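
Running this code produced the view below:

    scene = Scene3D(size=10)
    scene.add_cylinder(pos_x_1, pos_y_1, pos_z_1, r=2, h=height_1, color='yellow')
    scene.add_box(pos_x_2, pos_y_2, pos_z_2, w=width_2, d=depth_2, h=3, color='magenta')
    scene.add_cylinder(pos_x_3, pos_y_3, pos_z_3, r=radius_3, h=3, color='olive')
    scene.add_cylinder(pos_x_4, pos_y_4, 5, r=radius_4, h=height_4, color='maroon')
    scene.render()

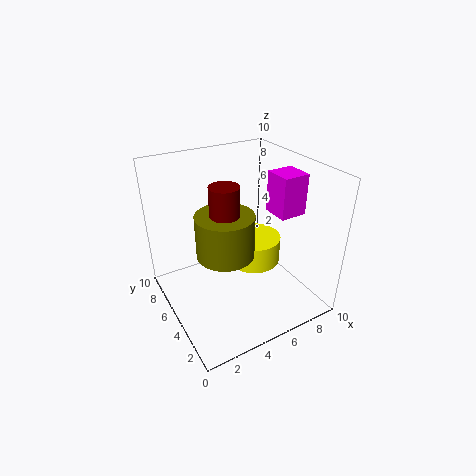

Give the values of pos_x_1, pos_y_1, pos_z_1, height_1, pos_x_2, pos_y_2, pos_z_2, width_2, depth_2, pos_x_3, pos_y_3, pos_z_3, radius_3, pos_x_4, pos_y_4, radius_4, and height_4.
pos_x_1 = 7; pos_y_1 = 6; pos_z_1 = 2; height_1 = 2; pos_x_2 = 8; pos_y_2 = 4; pos_z_2 = 6; width_2 = 2; depth_2 = 2; pos_x_3 = 4; pos_y_3 = 5; pos_z_3 = 4; radius_3 = 2; pos_x_4 = 4; pos_y_4 = 5; radius_4 = 1; height_4 = 4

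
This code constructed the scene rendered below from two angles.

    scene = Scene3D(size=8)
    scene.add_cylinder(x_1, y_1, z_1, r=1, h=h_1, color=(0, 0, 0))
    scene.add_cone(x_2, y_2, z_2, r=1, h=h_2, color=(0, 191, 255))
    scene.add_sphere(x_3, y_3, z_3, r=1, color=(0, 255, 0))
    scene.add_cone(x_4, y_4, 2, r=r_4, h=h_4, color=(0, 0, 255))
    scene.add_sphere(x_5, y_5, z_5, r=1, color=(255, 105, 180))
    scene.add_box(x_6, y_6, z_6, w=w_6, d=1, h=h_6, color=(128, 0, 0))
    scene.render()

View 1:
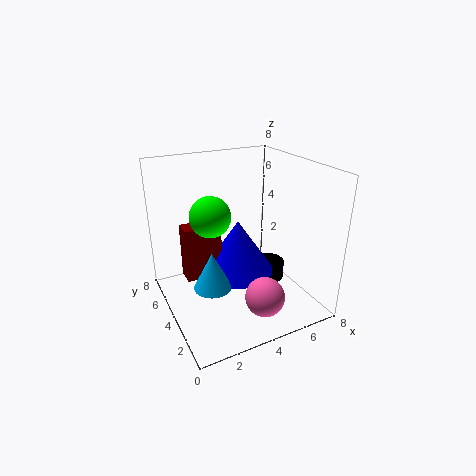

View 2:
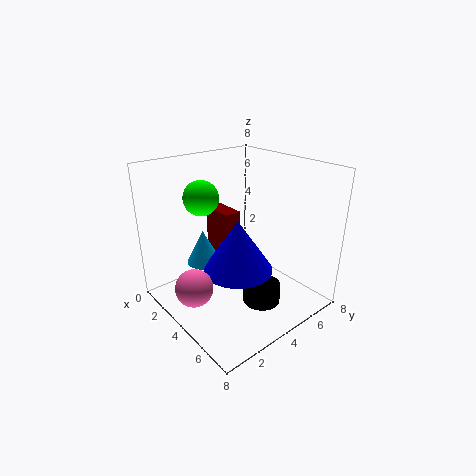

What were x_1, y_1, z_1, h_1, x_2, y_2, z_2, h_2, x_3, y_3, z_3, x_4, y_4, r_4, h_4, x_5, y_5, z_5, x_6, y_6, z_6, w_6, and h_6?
x_1 = 6; y_1 = 4; z_1 = 1; h_1 = 1; x_2 = 2; y_2 = 3; z_2 = 2; h_2 = 2; x_3 = 2; y_3 = 3; z_3 = 6; x_4 = 4; y_4 = 4; r_4 = 2; h_4 = 3; x_5 = 4; y_5 = 1; z_5 = 2; x_6 = 1; y_6 = 4; z_6 = 2; w_6 = 2; h_6 = 3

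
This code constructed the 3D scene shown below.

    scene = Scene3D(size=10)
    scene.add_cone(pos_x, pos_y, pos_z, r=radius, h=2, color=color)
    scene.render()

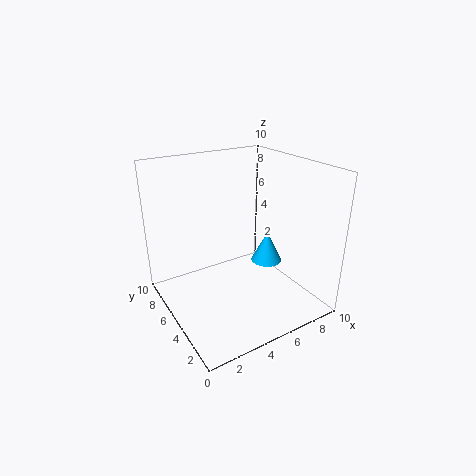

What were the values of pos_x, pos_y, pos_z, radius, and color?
pos_x = 6, pos_y = 3, pos_z = 4, radius = 1, color = 'deepskyblue'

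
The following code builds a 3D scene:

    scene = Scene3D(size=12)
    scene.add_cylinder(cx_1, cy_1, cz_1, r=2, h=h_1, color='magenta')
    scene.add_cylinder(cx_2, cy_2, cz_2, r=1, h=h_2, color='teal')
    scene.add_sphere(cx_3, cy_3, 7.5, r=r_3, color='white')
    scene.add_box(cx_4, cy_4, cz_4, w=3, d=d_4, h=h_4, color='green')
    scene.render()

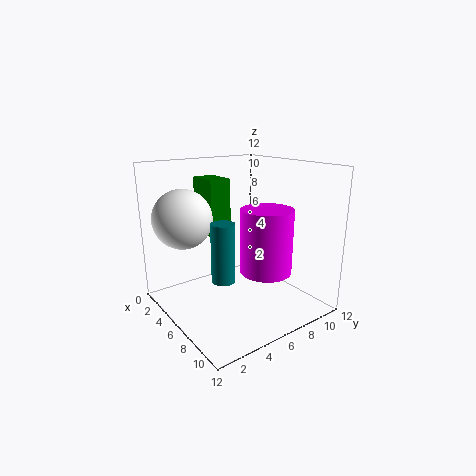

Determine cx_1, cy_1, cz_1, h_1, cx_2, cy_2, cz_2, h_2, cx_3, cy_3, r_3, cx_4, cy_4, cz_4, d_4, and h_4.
cx_1 = 9
cy_1 = 6.5
cz_1 = 4
h_1 = 5
cx_2 = 6
cy_2 = 4.5
cz_2 = 2.5
h_2 = 5
cx_3 = 3
cy_3 = 2.5
r_3 = 2.5
cx_4 = 0.5
cy_4 = 5
cz_4 = 5.5
d_4 = 2
h_4 = 5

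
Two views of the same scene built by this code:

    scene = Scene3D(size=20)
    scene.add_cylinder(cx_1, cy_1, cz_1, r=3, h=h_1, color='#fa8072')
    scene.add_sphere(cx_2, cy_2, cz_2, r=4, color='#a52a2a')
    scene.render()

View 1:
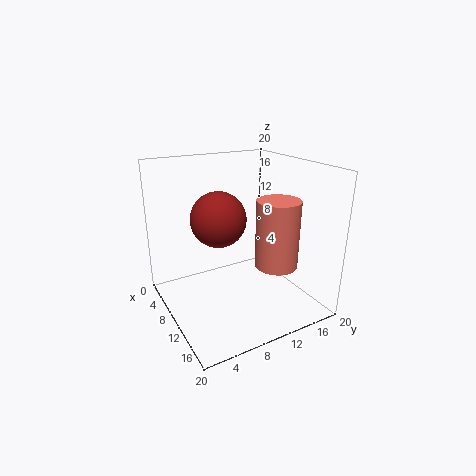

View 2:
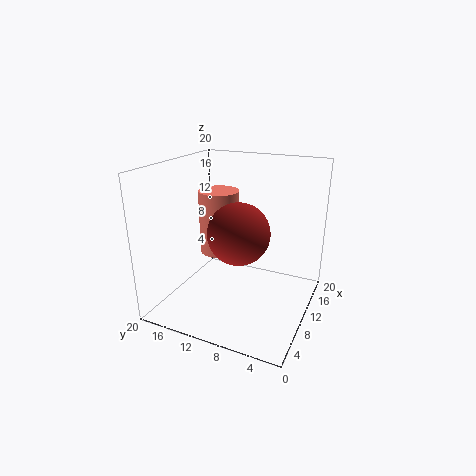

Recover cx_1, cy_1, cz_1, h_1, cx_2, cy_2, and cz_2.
cx_1 = 13; cy_1 = 14.5; cz_1 = 6; h_1 = 9.5; cx_2 = 7; cy_2 = 8.5; cz_2 = 12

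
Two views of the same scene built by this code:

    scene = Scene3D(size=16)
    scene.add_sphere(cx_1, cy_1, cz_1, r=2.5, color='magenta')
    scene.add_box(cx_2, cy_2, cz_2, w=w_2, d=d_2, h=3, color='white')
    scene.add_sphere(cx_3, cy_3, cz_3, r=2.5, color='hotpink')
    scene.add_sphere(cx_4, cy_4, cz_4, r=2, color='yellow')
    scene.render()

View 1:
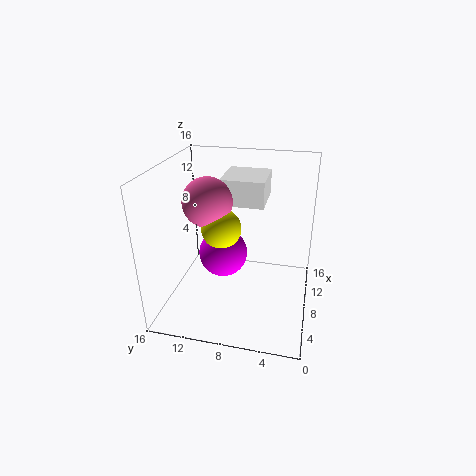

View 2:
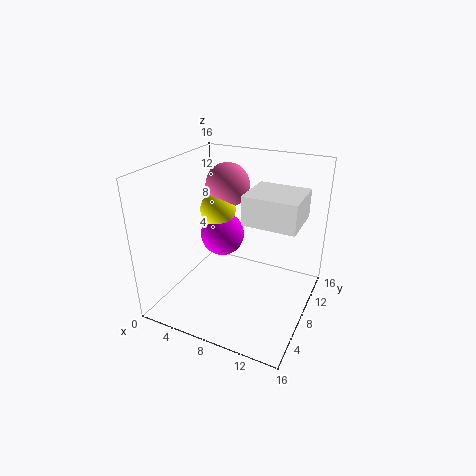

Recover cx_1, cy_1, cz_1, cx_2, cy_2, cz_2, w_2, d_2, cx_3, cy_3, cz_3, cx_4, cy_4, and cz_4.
cx_1 = 5.5
cy_1 = 9
cz_1 = 7.5
cx_2 = 9.5
cy_2 = 5.5
cz_2 = 11
w_2 = 5.5
d_2 = 5
cx_3 = 5.5
cy_3 = 10.5
cz_3 = 13
cx_4 = 5
cy_4 = 9
cz_4 = 10.5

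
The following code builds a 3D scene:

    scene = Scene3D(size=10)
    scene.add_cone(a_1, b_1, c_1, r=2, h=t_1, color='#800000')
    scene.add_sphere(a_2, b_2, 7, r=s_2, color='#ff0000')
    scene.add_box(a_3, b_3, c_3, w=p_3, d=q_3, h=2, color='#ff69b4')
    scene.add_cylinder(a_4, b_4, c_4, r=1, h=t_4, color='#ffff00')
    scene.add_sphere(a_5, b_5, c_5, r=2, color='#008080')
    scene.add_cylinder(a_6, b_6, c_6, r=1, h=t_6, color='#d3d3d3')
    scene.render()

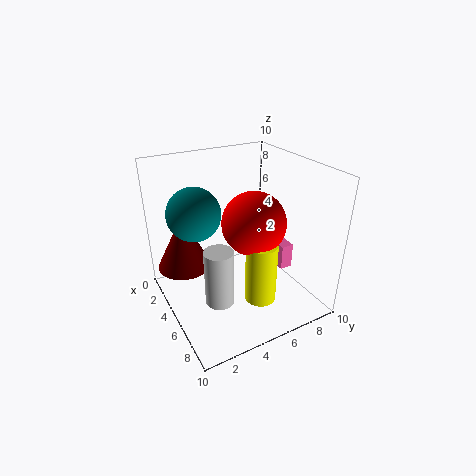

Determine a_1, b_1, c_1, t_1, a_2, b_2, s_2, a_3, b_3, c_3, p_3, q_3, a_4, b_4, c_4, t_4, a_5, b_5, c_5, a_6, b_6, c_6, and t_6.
a_1 = 2, b_1 = 2, c_1 = 2, t_1 = 4, a_2 = 7, b_2 = 5, s_2 = 2, a_3 = 2, b_3 = 9, c_3 = 1, p_3 = 3, q_3 = 1, a_4 = 8, b_4 = 5, c_4 = 2, t_4 = 4, a_5 = 2, b_5 = 3, c_5 = 6, a_6 = 6, b_6 = 3, c_6 = 1, t_6 = 4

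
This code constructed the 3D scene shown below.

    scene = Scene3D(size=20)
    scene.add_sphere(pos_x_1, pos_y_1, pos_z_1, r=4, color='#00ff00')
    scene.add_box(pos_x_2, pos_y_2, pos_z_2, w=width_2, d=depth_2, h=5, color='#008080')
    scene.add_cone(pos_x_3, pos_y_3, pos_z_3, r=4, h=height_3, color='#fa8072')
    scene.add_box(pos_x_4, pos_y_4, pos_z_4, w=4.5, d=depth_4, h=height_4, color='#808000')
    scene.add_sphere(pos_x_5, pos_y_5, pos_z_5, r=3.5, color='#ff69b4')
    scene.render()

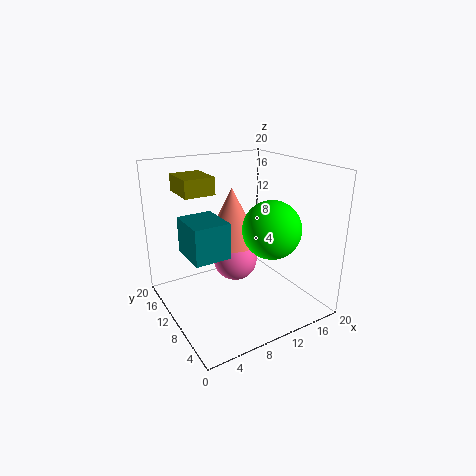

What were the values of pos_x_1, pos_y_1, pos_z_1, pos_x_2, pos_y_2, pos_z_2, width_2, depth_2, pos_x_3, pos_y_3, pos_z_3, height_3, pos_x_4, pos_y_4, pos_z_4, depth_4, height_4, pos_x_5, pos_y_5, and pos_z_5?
pos_x_1 = 13.5; pos_y_1 = 7; pos_z_1 = 11.5; pos_x_2 = 3; pos_y_2 = 8.5; pos_z_2 = 8; width_2 = 5; depth_2 = 6; pos_x_3 = 10.5; pos_y_3 = 12.5; pos_z_3 = 8.5; height_3 = 8; pos_x_4 = 4; pos_y_4 = 13.5; pos_z_4 = 15.5; depth_4 = 5.5; height_4 = 2.5; pos_x_5 = 12.5; pos_y_5 = 15; pos_z_5 = 4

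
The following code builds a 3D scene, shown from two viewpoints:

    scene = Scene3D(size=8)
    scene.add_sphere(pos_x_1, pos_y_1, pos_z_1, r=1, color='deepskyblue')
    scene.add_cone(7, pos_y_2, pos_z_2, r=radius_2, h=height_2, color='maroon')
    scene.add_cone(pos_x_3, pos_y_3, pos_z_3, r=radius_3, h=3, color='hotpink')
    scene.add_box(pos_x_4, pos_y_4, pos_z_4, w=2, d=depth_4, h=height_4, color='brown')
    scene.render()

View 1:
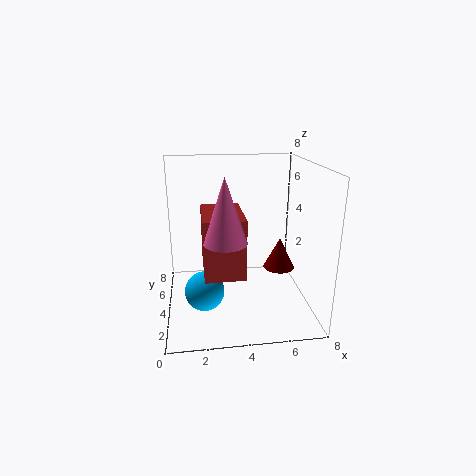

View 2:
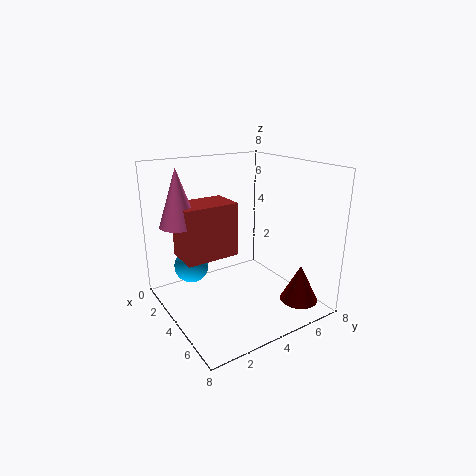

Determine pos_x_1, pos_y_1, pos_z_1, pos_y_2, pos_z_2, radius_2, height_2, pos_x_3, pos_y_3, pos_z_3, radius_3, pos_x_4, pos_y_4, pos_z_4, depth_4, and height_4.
pos_x_1 = 2, pos_y_1 = 2, pos_z_1 = 2, pos_y_2 = 6, pos_z_2 = 1, radius_2 = 1, height_2 = 2, pos_x_3 = 3, pos_y_3 = 1, pos_z_3 = 5, radius_3 = 1, pos_x_4 = 2, pos_y_4 = 1, pos_z_4 = 3, depth_4 = 3, height_4 = 3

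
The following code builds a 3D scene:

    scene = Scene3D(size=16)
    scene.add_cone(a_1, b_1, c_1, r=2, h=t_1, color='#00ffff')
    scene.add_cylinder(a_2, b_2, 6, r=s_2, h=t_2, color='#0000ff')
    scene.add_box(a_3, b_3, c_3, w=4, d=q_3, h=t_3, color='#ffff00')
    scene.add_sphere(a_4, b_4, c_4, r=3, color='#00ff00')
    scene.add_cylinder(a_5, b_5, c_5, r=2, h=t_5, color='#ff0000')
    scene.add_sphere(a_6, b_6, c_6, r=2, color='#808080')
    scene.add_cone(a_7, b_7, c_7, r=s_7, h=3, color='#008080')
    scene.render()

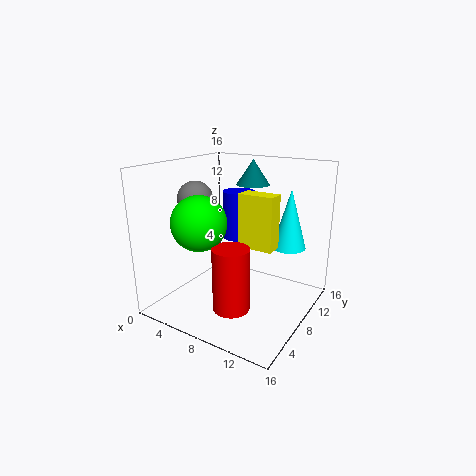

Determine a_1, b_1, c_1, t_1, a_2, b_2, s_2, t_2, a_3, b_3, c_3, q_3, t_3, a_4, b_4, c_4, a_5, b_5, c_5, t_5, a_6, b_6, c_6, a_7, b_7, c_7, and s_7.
a_1 = 12, b_1 = 13, c_1 = 6, t_1 = 7, a_2 = 5, b_2 = 13, s_2 = 2, t_2 = 6, a_3 = 8, b_3 = 8, c_3 = 7, q_3 = 2, t_3 = 6, a_4 = 5, b_4 = 5, c_4 = 10, a_5 = 9, b_5 = 5, c_5 = 1, t_5 = 7, a_6 = 3, b_6 = 7, c_6 = 12, a_7 = 7, b_7 = 13, c_7 = 13, s_7 = 2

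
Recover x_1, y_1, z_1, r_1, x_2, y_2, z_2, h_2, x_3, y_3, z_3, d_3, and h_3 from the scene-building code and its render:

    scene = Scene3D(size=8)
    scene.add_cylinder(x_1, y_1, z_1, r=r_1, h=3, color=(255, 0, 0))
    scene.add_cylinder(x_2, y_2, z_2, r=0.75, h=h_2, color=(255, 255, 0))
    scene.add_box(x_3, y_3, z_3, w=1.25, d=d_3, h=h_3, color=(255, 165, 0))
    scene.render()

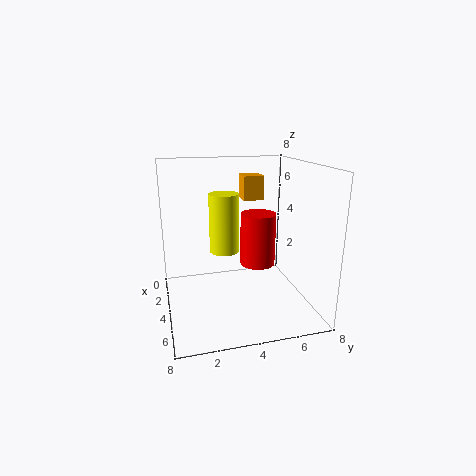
x_1 = 3.75
y_1 = 5.25
z_1 = 2.25
r_1 = 1
x_2 = 5
y_2 = 3
z_2 = 3.75
h_2 = 3
x_3 = 0.5
y_3 = 5
z_3 = 5.5
d_3 = 1.25
h_3 = 1.5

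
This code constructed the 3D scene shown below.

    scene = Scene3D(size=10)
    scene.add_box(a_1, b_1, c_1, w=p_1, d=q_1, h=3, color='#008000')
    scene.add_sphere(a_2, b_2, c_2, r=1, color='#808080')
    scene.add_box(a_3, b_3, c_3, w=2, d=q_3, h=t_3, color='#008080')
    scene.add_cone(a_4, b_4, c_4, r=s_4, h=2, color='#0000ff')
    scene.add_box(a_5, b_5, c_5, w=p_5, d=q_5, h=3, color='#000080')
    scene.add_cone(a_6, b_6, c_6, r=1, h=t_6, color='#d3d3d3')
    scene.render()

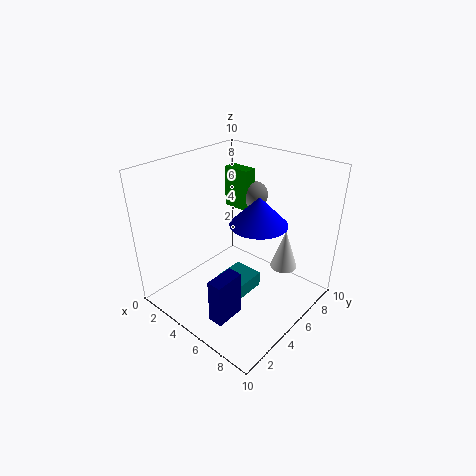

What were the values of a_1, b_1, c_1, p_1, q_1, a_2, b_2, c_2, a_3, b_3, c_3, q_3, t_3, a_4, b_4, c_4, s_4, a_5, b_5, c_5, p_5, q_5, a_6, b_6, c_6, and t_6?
a_1 = 2; b_1 = 7; c_1 = 6; p_1 = 2; q_1 = 1; a_2 = 4; b_2 = 8; c_2 = 7; a_3 = 5; b_3 = 3; c_3 = 2; q_3 = 2; t_3 = 1; a_4 = 6; b_4 = 6; c_4 = 6; s_4 = 2; a_5 = 6; b_5 = 1; c_5 = 1; p_5 = 1; q_5 = 2; a_6 = 7; b_6 = 8; c_6 = 2; t_6 = 3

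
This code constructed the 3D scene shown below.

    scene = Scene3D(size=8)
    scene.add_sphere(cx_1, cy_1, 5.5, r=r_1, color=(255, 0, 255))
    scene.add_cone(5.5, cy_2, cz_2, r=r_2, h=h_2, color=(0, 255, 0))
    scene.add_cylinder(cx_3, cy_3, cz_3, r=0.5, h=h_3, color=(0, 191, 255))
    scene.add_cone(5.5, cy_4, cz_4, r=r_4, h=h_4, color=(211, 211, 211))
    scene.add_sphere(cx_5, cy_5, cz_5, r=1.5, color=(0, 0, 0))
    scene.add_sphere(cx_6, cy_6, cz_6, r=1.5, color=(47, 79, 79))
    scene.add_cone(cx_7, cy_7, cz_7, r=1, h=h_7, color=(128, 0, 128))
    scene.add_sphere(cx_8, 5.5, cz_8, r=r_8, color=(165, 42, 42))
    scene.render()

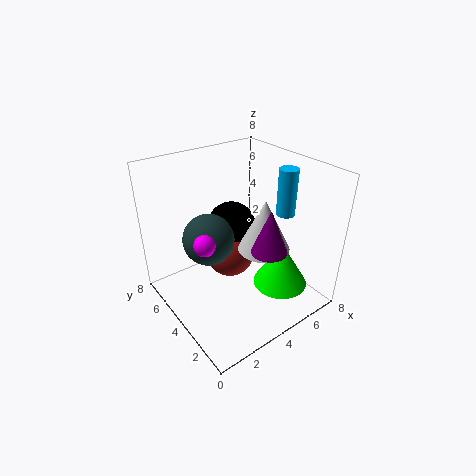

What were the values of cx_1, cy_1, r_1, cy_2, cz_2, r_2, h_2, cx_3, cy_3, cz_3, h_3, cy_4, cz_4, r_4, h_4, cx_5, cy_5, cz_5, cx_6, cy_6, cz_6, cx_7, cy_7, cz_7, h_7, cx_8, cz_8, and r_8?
cx_1 = 1
cy_1 = 2.5
r_1 = 0.5
cy_2 = 2
cz_2 = 1.5
r_2 = 1.5
h_2 = 2.5
cx_3 = 6
cy_3 = 2.5
cz_3 = 5.5
h_3 = 2.5
cy_4 = 3.5
cz_4 = 3
r_4 = 1.5
h_4 = 3
cx_5 = 5
cy_5 = 6
cz_5 = 3.5
cx_6 = 3
cy_6 = 5.5
cz_6 = 3.5
cx_7 = 5
cy_7 = 2.5
cz_7 = 3.5
h_7 = 2.5
cx_8 = 4.5
cz_8 = 2
r_8 = 1.5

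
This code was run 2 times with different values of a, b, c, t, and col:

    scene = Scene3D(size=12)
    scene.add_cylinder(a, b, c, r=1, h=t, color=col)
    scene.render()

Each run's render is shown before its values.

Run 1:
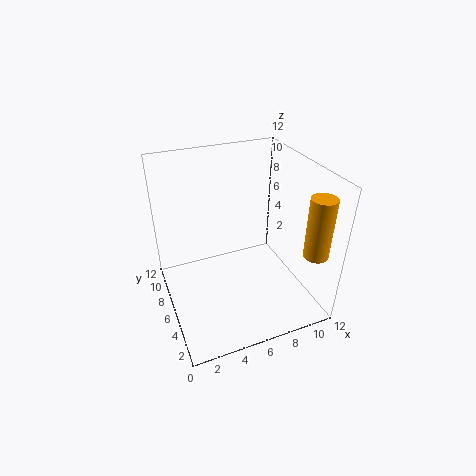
a = 11
b = 2
c = 5.5
t = 5
col = 'orange'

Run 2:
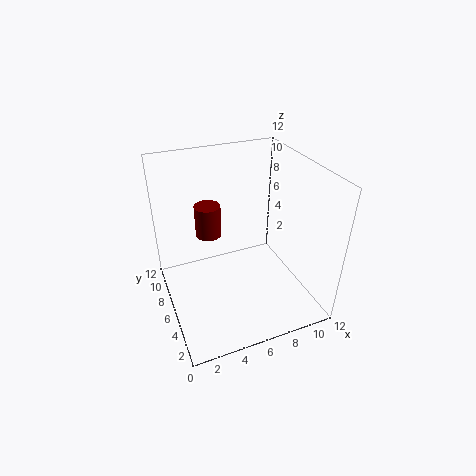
a = 3.5
b = 6
c = 7
t = 2.5
col = 'maroon'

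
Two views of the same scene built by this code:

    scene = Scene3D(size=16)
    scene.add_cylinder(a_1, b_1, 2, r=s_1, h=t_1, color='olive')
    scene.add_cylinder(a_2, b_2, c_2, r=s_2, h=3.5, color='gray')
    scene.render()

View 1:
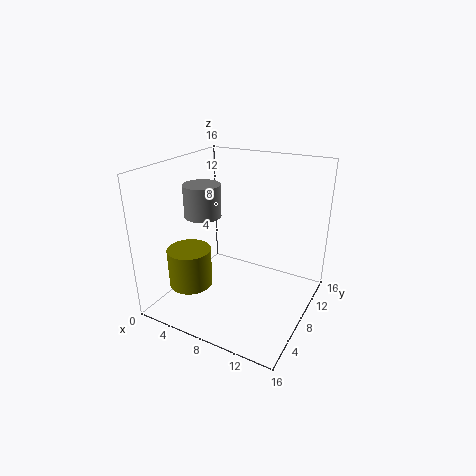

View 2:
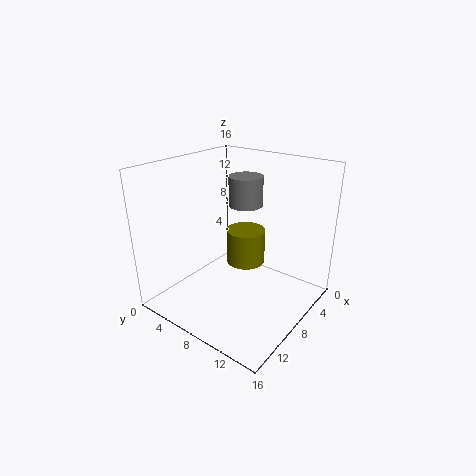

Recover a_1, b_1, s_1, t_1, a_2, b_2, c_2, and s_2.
a_1 = 3
b_1 = 5.5
s_1 = 2.5
t_1 = 4.5
a_2 = 4.5
b_2 = 6.5
c_2 = 10.5
s_2 = 2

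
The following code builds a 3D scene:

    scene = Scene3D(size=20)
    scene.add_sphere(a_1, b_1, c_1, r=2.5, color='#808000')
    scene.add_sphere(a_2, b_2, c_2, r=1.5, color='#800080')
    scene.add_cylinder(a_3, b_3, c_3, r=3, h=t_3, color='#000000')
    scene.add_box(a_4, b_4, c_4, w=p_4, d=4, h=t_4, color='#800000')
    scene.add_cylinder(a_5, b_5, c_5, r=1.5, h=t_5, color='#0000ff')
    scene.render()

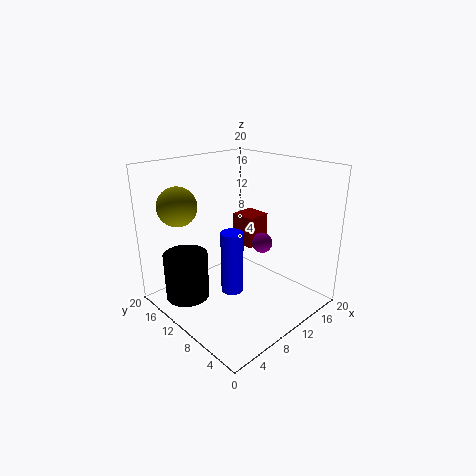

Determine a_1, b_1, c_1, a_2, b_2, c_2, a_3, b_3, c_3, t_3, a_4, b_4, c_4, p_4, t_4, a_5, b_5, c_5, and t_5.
a_1 = 2.5, b_1 = 13, c_1 = 15.5, a_2 = 14.5, b_2 = 9.5, c_2 = 8, a_3 = 3.5, b_3 = 13.5, c_3 = 2, t_3 = 6.5, a_4 = 15.5, b_4 = 13, c_4 = 5.5, p_4 = 4, t_4 = 5, a_5 = 7.5, b_5 = 8.5, c_5 = 3.5, t_5 = 8.5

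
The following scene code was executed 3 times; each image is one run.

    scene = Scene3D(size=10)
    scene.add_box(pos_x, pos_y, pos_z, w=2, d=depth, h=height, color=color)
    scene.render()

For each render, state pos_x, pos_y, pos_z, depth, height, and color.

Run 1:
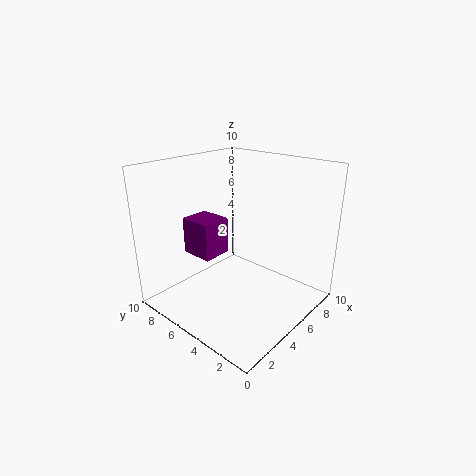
pos_x = 2.5
pos_y = 5.5
pos_z = 4
depth = 2.25
height = 2.5
color = 'purple'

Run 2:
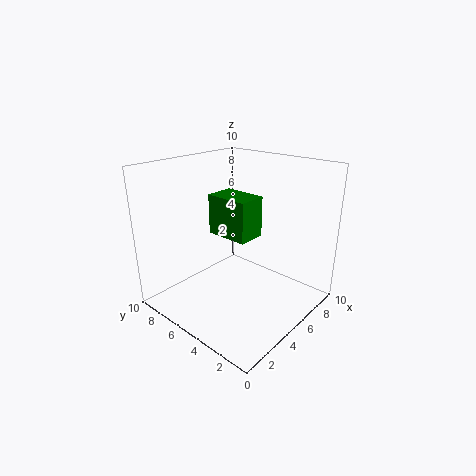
pos_x = 4
pos_y = 3.75
pos_z = 5.25
depth = 3
height = 2.75
color = 'green'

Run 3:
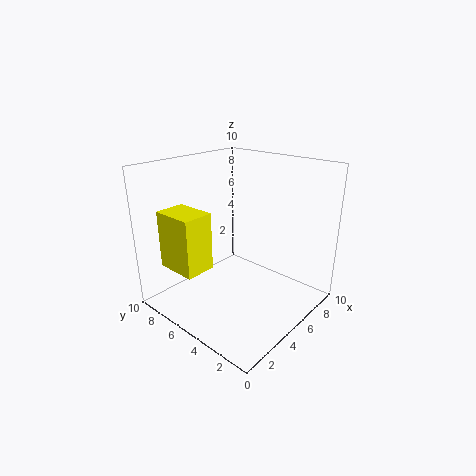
pos_x = 0.5
pos_y = 5
pos_z = 3.75
depth = 2.75
height = 3.75
color = 'yellow'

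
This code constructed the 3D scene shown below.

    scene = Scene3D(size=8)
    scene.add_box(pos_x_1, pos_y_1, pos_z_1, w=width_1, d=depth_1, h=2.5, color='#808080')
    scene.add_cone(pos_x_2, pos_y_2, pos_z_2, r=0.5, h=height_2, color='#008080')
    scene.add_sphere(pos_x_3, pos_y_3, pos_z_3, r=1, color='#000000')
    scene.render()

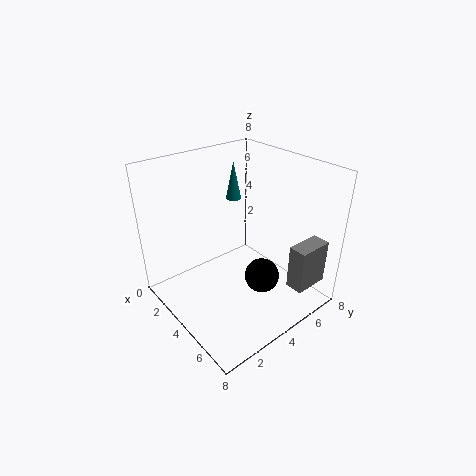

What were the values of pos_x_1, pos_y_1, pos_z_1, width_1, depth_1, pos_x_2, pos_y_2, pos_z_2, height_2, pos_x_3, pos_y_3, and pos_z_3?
pos_x_1 = 6.5
pos_y_1 = 5.5
pos_z_1 = 1.5
width_1 = 1
depth_1 = 2
pos_x_2 = 0.5
pos_y_2 = 6.5
pos_z_2 = 4.5
height_2 = 2.5
pos_x_3 = 5
pos_y_3 = 5
pos_z_3 = 1.5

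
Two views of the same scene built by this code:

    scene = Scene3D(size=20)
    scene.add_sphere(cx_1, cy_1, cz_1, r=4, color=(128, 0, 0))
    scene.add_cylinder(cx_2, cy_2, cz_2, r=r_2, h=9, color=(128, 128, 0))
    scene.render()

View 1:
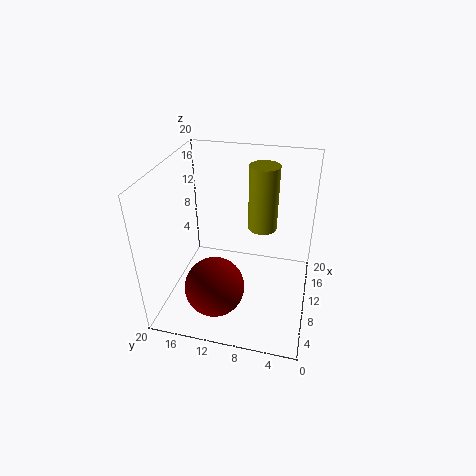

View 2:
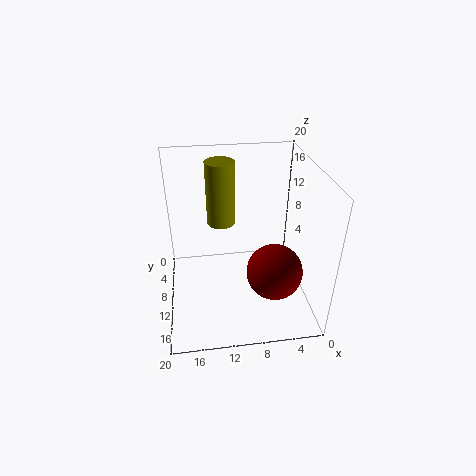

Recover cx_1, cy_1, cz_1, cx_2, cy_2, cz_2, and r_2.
cx_1 = 5; cy_1 = 12; cz_1 = 5; cx_2 = 12; cy_2 = 7; cz_2 = 11; r_2 = 2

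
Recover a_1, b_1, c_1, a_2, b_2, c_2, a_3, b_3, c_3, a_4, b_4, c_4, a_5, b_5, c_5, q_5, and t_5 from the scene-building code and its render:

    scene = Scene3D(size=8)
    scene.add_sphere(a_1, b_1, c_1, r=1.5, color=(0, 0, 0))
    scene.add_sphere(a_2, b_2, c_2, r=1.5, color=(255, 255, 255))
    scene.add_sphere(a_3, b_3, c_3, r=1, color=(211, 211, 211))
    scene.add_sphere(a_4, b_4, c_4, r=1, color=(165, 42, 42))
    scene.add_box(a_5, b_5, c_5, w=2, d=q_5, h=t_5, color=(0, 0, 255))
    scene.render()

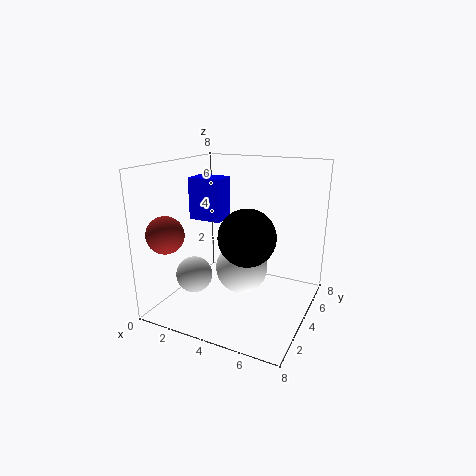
a_1 = 5, b_1 = 3, c_1 = 4.5, a_2 = 4, b_2 = 4.5, c_2 = 2, a_3 = 2, b_3 = 2.5, c_3 = 2, a_4 = 1, b_4 = 1.5, c_4 = 4.5, a_5 = 0.5, b_5 = 4.5, c_5 = 4.5, q_5 = 1.5, t_5 = 2.5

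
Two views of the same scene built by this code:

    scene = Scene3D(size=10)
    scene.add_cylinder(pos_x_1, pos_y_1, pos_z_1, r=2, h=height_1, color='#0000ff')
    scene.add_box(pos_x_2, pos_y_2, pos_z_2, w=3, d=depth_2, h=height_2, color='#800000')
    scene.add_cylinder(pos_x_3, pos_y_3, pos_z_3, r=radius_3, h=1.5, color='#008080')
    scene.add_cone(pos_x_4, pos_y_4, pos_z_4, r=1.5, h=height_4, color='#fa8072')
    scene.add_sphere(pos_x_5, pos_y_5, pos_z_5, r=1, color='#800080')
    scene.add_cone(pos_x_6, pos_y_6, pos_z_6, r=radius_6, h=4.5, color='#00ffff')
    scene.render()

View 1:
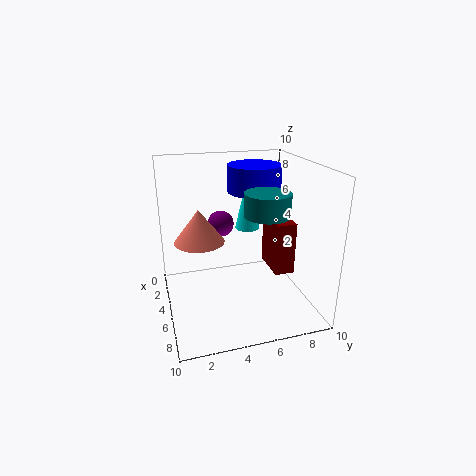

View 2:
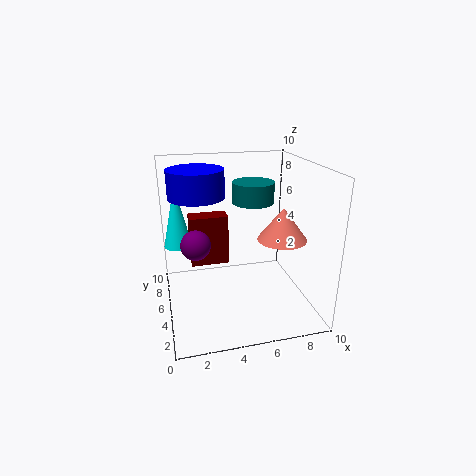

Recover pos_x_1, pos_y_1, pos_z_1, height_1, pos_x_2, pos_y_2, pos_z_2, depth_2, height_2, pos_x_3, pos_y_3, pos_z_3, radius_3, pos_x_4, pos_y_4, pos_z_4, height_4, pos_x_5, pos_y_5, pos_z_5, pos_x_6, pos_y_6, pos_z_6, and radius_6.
pos_x_1 = 2.5, pos_y_1 = 7, pos_z_1 = 7.5, height_1 = 2, pos_x_2 = 2, pos_y_2 = 8, pos_z_2 = 1.5, depth_2 = 1.5, height_2 = 4, pos_x_3 = 6.5, pos_y_3 = 6.5, pos_z_3 = 7, radius_3 = 1.5, pos_x_4 = 7, pos_y_4 = 2, pos_z_4 = 6, height_4 = 2, pos_x_5 = 2, pos_y_5 = 4.5, pos_z_5 = 5, pos_x_6 = 1, pos_y_6 = 7, pos_z_6 = 4, radius_6 = 1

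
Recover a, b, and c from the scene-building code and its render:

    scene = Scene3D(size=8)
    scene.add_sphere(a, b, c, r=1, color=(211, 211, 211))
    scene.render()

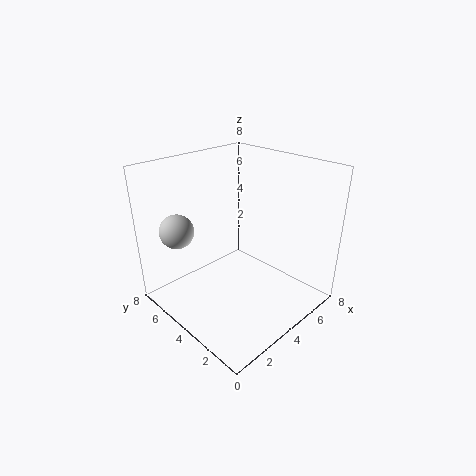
a = 2, b = 7, c = 4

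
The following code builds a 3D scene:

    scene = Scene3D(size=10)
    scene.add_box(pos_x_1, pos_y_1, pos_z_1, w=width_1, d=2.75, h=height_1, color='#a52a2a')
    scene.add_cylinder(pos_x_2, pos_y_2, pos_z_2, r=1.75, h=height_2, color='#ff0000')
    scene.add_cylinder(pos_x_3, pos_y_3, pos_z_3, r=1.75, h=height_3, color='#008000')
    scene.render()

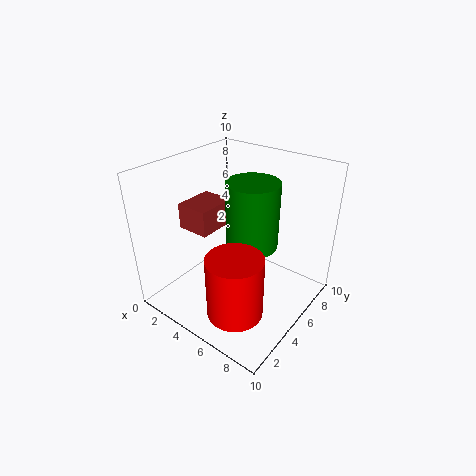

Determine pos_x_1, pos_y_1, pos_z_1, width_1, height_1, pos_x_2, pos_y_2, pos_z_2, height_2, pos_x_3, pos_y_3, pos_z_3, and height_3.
pos_x_1 = 1.75
pos_y_1 = 2.75
pos_z_1 = 5.75
width_1 = 2.25
height_1 = 1.75
pos_x_2 = 7.25
pos_y_2 = 1.75
pos_z_2 = 2
height_2 = 4
pos_x_3 = 6
pos_y_3 = 5.25
pos_z_3 = 4.75
height_3 = 4.5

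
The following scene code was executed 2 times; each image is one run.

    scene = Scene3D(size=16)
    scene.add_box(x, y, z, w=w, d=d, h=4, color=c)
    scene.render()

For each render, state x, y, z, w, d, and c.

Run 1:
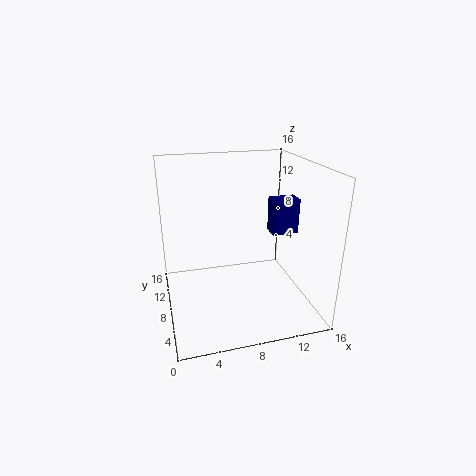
x = 12; y = 7.5; z = 8; w = 3; d = 2; c = 'navy'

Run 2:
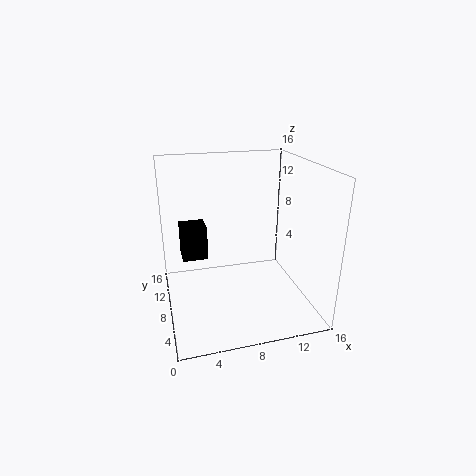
x = 2; y = 10.5; z = 4.5; w = 3; d = 3; c = 'black'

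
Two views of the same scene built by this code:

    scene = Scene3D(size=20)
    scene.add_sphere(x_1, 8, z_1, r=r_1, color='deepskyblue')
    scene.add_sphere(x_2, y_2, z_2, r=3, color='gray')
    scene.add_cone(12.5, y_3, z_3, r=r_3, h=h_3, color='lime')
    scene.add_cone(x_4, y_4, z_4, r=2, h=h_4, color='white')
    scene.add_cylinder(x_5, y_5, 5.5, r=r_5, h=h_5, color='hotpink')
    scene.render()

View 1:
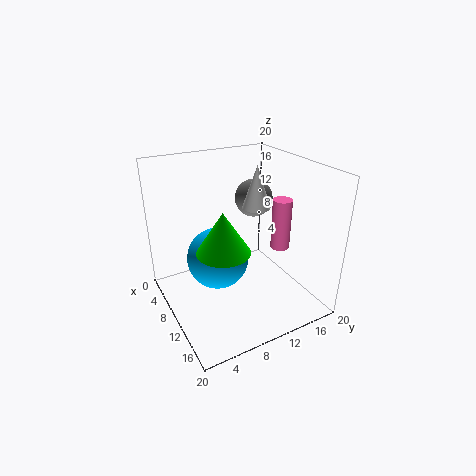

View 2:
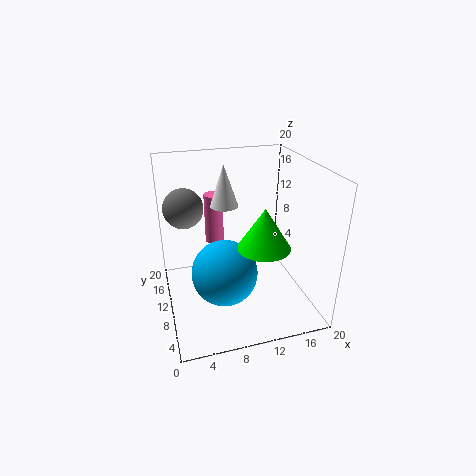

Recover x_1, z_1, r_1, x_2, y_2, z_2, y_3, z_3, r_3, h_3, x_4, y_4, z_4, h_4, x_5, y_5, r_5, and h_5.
x_1 = 7.5, z_1 = 6, r_1 = 4.5, x_2 = 3.5, y_2 = 16.5, z_2 = 12.5, y_3 = 6.5, z_3 = 10, r_3 = 3.5, h_3 = 5.5, x_4 = 9, y_4 = 13.5, z_4 = 13.5, h_4 = 6, x_5 = 8.5, y_5 = 18.5, r_5 = 1.5, h_5 = 8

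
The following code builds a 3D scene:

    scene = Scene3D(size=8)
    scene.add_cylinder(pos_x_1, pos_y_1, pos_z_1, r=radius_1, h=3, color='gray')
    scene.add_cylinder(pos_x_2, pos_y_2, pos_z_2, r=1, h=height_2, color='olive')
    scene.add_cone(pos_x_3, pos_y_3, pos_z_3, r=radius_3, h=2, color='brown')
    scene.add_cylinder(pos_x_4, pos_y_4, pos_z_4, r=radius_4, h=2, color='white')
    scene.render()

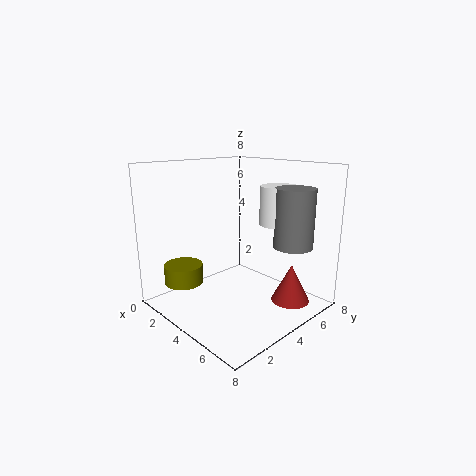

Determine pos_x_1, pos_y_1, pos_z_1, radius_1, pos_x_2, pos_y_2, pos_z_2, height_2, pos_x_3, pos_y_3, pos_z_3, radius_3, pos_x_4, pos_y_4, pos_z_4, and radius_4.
pos_x_1 = 7
pos_y_1 = 5
pos_z_1 = 4
radius_1 = 1
pos_x_2 = 3
pos_y_2 = 1
pos_z_2 = 2
height_2 = 1
pos_x_3 = 7
pos_y_3 = 5
pos_z_3 = 1
radius_3 = 1
pos_x_4 = 6
pos_y_4 = 5
pos_z_4 = 5
radius_4 = 1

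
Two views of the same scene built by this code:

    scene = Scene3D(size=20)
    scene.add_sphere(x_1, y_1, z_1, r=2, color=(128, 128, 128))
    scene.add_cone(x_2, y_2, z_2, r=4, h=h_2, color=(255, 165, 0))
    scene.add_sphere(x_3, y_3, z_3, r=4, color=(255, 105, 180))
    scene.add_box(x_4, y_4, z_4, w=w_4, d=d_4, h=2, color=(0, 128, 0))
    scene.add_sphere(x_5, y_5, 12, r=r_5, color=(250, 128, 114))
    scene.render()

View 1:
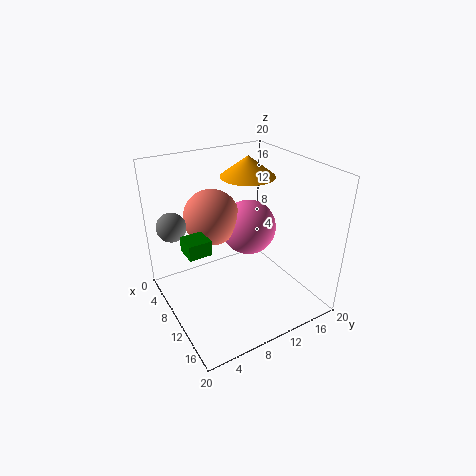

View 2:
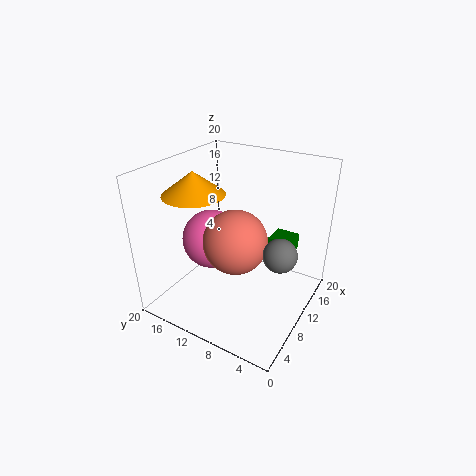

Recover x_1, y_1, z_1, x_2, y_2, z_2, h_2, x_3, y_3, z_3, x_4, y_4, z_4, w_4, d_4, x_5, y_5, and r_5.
x_1 = 6
y_1 = 2
z_1 = 12
x_2 = 6
y_2 = 14
z_2 = 17
h_2 = 3
x_3 = 8
y_3 = 13
z_3 = 10
x_4 = 9
y_4 = 2
z_4 = 10
w_4 = 3
d_4 = 3
x_5 = 6
y_5 = 8
r_5 = 4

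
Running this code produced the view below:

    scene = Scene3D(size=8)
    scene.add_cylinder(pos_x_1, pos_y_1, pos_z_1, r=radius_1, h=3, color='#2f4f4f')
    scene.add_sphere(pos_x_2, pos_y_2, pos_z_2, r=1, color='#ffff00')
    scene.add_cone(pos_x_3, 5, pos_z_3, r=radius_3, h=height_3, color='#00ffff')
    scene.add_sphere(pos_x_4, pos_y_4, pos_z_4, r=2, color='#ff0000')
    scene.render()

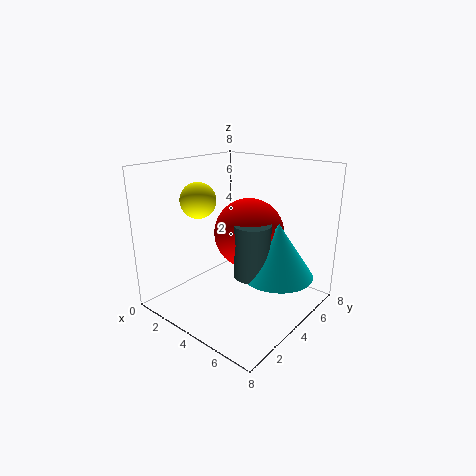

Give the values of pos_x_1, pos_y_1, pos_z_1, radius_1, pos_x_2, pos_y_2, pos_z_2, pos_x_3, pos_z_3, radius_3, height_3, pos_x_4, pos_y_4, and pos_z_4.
pos_x_1 = 5
pos_y_1 = 4
pos_z_1 = 2
radius_1 = 1
pos_x_2 = 2
pos_y_2 = 3
pos_z_2 = 6
pos_x_3 = 6
pos_z_3 = 2
radius_3 = 2
height_3 = 3
pos_x_4 = 4
pos_y_4 = 5
pos_z_4 = 4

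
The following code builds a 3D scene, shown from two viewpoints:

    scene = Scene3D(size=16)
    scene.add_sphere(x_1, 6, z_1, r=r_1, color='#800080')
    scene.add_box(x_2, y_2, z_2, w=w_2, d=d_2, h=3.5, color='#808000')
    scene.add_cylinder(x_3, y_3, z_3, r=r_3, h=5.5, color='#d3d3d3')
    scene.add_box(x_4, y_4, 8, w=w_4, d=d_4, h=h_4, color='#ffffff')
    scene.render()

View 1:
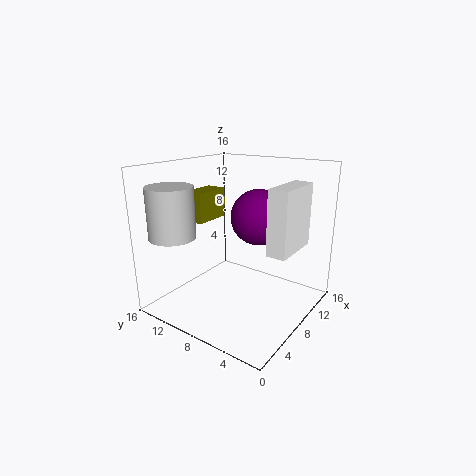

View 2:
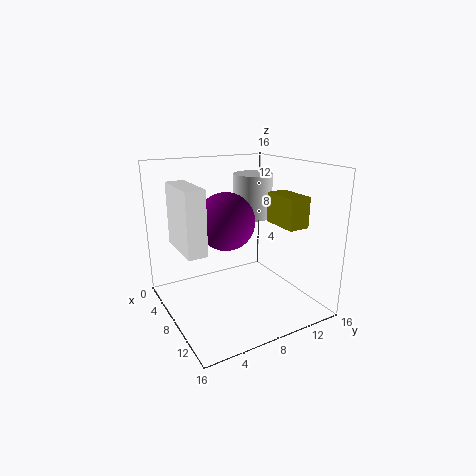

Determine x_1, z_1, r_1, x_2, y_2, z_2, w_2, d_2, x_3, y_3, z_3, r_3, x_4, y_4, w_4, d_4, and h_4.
x_1 = 9
z_1 = 10.5
r_1 = 3
x_2 = 7
y_2 = 12.5
z_2 = 9
w_2 = 4.5
d_2 = 2.5
x_3 = 3
y_3 = 13
z_3 = 8.5
r_3 = 2.5
x_4 = 5.5
y_4 = 1
w_4 = 5.5
d_4 = 2
h_4 = 6.5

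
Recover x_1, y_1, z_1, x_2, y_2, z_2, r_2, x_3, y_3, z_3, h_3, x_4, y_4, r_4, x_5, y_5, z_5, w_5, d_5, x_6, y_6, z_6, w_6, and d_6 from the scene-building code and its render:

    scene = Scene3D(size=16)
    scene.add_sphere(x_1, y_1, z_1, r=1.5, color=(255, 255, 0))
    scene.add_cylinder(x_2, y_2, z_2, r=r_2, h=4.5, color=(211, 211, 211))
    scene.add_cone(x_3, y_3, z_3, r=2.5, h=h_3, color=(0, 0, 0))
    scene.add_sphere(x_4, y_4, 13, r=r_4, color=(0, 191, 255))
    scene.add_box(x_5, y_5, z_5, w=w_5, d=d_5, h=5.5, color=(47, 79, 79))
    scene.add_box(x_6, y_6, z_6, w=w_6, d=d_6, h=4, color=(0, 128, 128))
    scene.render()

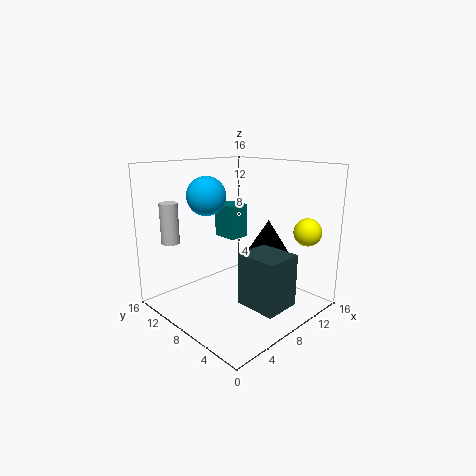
x_1 = 12.5; y_1 = 2; z_1 = 9; x_2 = 2.5; y_2 = 13; z_2 = 7.5; r_2 = 1; x_3 = 12; y_3 = 7; z_3 = 5.5; h_3 = 4; x_4 = 4.5; y_4 = 9; r_4 = 2; x_5 = 5.5; y_5 = 1; z_5 = 2; w_5 = 4; d_5 = 4.5; x_6 = 9; y_6 = 10; z_6 = 7; w_6 = 2.5; d_6 = 3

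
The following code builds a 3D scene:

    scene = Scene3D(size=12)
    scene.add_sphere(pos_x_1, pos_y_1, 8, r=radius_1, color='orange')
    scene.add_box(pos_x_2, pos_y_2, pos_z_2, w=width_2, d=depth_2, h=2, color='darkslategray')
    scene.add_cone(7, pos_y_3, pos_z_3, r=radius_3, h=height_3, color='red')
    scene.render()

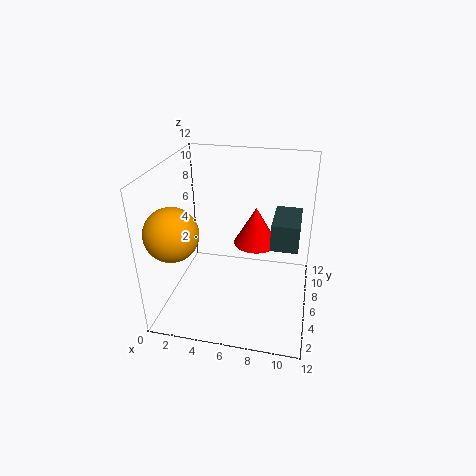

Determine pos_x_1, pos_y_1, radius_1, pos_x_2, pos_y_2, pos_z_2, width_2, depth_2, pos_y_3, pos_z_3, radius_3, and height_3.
pos_x_1 = 2, pos_y_1 = 2, radius_1 = 2, pos_x_2 = 9, pos_y_2 = 3, pos_z_2 = 7, width_2 = 2, depth_2 = 3.5, pos_y_3 = 9, pos_z_3 = 4, radius_3 = 2, height_3 = 3.5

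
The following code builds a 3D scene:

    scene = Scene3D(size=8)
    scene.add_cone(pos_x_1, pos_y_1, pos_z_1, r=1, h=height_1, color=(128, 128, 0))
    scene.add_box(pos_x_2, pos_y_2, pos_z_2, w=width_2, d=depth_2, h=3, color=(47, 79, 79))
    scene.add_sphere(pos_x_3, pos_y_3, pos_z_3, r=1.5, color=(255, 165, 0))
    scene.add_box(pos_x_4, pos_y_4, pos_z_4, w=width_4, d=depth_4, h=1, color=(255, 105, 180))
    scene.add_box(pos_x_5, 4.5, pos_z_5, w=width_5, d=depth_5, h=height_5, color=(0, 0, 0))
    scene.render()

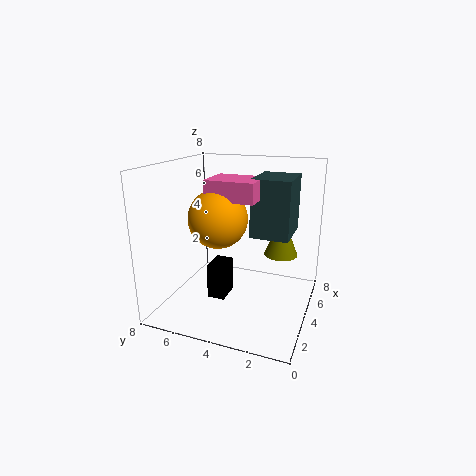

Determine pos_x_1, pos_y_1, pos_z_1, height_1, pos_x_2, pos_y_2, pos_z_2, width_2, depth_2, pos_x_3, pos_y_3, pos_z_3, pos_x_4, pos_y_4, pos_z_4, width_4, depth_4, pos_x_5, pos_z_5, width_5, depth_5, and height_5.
pos_x_1 = 6; pos_y_1 = 2; pos_z_1 = 2.5; height_1 = 2.5; pos_x_2 = 3; pos_y_2 = 1; pos_z_2 = 4.5; width_2 = 2.5; depth_2 = 2; pos_x_3 = 2.5; pos_y_3 = 4.5; pos_z_3 = 5.5; pos_x_4 = 2; pos_y_4 = 2.5; pos_z_4 = 6.5; width_4 = 2; depth_4 = 2.5; pos_x_5 = 3; pos_z_5 = 0.5; width_5 = 1.5; depth_5 = 1; height_5 = 2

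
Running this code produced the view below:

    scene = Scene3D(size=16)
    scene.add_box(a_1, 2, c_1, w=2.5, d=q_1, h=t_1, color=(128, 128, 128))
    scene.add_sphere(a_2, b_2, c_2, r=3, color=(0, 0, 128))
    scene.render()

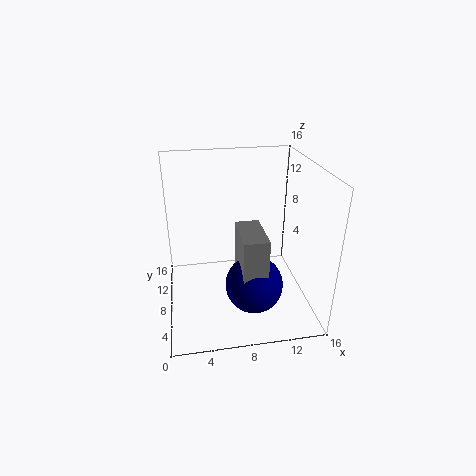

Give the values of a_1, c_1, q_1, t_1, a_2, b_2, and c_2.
a_1 = 7.5
c_1 = 3.5
q_1 = 5
t_1 = 7
a_2 = 9
b_2 = 4
c_2 = 4.5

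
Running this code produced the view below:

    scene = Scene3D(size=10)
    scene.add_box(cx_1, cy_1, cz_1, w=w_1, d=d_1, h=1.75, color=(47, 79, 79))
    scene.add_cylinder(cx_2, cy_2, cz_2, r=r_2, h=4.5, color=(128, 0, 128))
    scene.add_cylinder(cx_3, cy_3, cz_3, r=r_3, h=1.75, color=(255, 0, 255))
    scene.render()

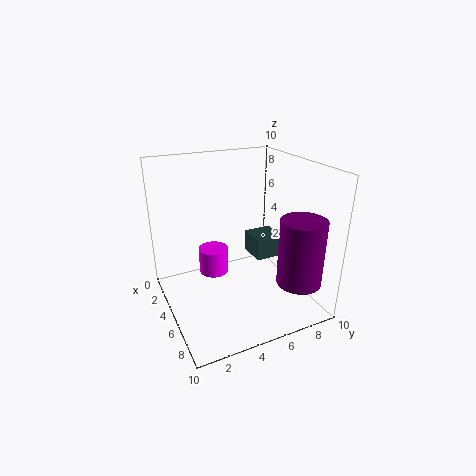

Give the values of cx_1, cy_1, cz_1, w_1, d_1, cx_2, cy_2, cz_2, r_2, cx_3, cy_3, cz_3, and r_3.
cx_1 = 1.25
cy_1 = 7.5
cz_1 = 1.75
w_1 = 2.25
d_1 = 2.25
cx_2 = 8.25
cy_2 = 8
cz_2 = 2.5
r_2 = 1.5
cx_3 = 4.75
cy_3 = 3.25
cz_3 = 2.75
r_3 = 1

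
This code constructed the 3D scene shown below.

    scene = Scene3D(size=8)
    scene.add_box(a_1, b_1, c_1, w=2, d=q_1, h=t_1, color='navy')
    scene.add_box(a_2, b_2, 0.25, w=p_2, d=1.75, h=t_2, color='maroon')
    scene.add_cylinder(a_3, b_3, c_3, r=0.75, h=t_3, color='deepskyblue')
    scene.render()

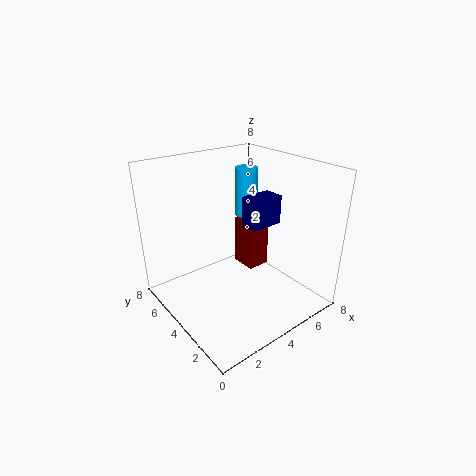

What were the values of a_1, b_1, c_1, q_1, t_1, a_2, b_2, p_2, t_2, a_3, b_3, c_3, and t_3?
a_1 = 5.25
b_1 = 4
c_1 = 4
q_1 = 1.25
t_1 = 1.75
a_2 = 6.25
b_2 = 5.5
p_2 = 1.5
t_2 = 3.25
a_3 = 7.25
b_3 = 7.25
c_3 = 3.5
t_3 = 3.25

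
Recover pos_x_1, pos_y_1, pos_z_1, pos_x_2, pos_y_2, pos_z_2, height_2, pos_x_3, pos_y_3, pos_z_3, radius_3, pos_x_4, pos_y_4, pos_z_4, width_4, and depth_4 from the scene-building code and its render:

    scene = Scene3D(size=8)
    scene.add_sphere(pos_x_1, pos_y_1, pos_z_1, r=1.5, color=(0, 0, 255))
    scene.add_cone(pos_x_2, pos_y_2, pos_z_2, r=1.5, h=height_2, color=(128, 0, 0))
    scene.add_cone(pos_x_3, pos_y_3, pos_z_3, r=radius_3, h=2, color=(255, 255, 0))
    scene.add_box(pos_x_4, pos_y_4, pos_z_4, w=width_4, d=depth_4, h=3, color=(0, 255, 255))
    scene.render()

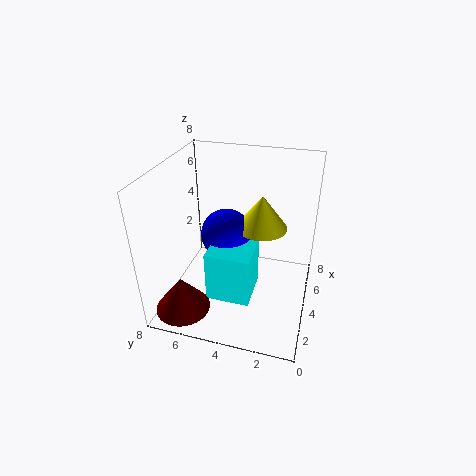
pos_x_1 = 5, pos_y_1 = 5, pos_z_1 = 3.5, pos_x_2 = 1.5, pos_y_2 = 6.5, pos_z_2 = 0.5, height_2 = 2, pos_x_3 = 5.5, pos_y_3 = 3, pos_z_3 = 4, radius_3 = 1.5, pos_x_4 = 2.5, pos_y_4 = 3, pos_z_4 = 0.5, width_4 = 2.5, depth_4 = 2.5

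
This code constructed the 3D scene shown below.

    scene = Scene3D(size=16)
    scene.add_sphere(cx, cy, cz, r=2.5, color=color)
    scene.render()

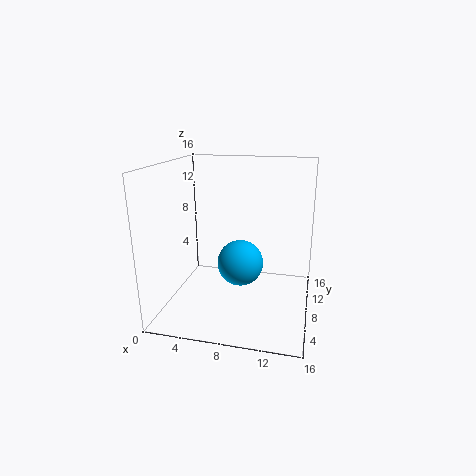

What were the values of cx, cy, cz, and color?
cx = 8.5
cy = 7
cz = 5.5
color = 'deepskyblue'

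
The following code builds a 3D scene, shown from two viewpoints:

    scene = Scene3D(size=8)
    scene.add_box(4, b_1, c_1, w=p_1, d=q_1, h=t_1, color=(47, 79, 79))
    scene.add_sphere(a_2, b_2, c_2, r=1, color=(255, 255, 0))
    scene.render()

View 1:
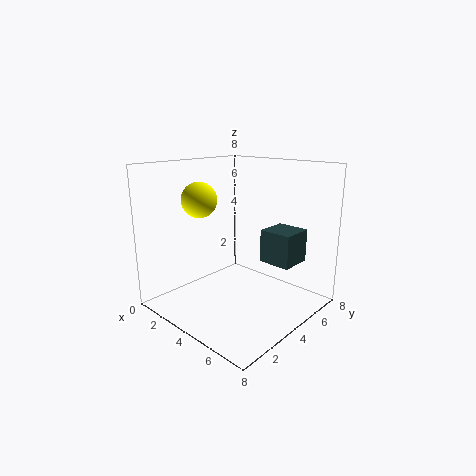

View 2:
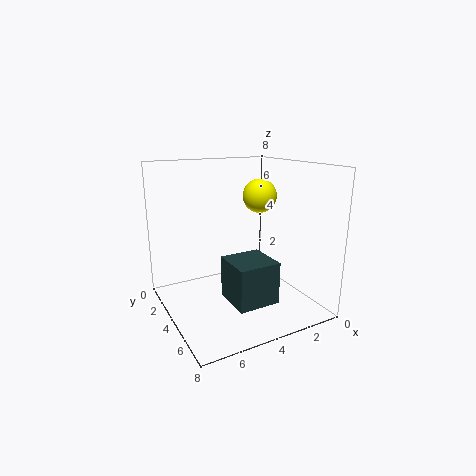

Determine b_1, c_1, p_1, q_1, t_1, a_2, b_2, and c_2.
b_1 = 6, c_1 = 2, p_1 = 2, q_1 = 2, t_1 = 2, a_2 = 2, b_2 = 3, c_2 = 6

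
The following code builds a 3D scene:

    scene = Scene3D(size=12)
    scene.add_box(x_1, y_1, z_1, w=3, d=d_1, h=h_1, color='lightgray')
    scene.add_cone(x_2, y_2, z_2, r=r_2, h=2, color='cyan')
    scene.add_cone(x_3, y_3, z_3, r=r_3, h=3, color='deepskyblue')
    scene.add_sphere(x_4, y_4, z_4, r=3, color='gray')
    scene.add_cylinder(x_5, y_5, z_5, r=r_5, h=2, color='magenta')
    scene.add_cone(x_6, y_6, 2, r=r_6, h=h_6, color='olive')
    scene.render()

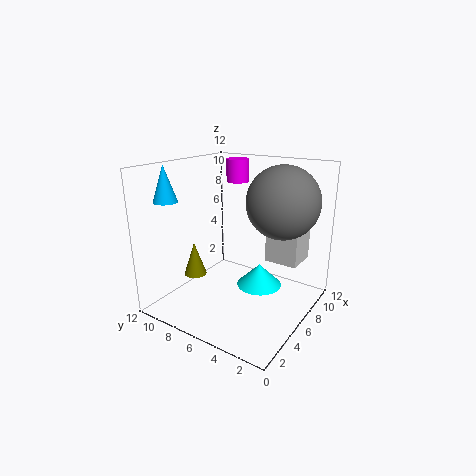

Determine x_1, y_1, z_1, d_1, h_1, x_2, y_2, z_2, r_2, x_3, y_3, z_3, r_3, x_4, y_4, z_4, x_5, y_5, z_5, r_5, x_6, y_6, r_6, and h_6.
x_1 = 9
y_1 = 2
z_1 = 3
d_1 = 3
h_1 = 3
x_2 = 8
y_2 = 5
z_2 = 1
r_2 = 2
x_3 = 3
y_3 = 11
z_3 = 9
r_3 = 1
x_4 = 8
y_4 = 3
z_4 = 9
x_5 = 9
y_5 = 8
z_5 = 10
r_5 = 1
x_6 = 5
y_6 = 10
r_6 = 1
h_6 = 3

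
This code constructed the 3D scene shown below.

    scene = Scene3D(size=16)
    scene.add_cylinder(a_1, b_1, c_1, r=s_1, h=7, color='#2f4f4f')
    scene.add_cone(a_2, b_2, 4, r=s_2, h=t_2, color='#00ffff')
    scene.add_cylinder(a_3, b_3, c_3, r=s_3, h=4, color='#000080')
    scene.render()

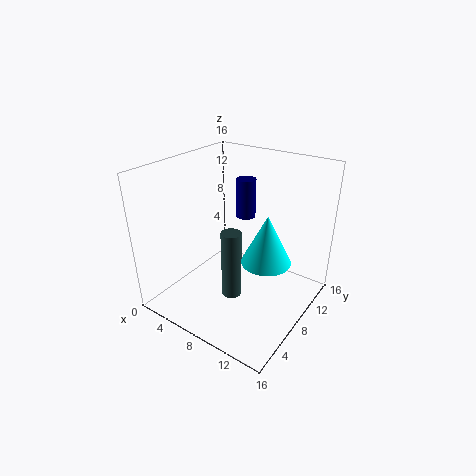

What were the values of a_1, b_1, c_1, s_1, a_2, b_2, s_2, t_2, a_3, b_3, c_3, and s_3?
a_1 = 10; b_1 = 4; c_1 = 4; s_1 = 1; a_2 = 10; b_2 = 11; s_2 = 3; t_2 = 6; a_3 = 9; b_3 = 8; c_3 = 11; s_3 = 1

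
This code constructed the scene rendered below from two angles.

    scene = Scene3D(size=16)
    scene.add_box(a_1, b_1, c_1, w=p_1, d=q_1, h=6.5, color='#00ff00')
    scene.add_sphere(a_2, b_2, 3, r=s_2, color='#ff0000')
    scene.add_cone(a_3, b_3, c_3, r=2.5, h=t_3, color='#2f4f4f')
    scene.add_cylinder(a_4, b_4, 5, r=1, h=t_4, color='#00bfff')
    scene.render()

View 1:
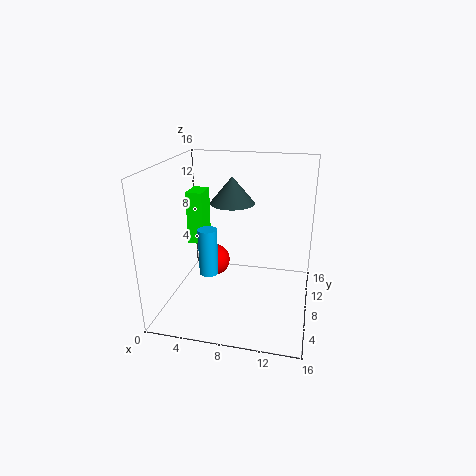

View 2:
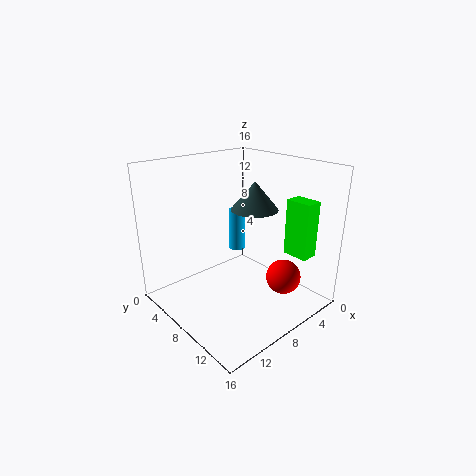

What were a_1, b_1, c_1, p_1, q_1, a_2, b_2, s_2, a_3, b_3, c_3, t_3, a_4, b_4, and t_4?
a_1 = 1; b_1 = 10.5; c_1 = 5.5; p_1 = 2; q_1 = 3; a_2 = 4; b_2 = 11.5; s_2 = 2; a_3 = 7; b_3 = 9.5; c_3 = 11.5; t_3 = 3; a_4 = 5.5; b_4 = 5; t_4 = 5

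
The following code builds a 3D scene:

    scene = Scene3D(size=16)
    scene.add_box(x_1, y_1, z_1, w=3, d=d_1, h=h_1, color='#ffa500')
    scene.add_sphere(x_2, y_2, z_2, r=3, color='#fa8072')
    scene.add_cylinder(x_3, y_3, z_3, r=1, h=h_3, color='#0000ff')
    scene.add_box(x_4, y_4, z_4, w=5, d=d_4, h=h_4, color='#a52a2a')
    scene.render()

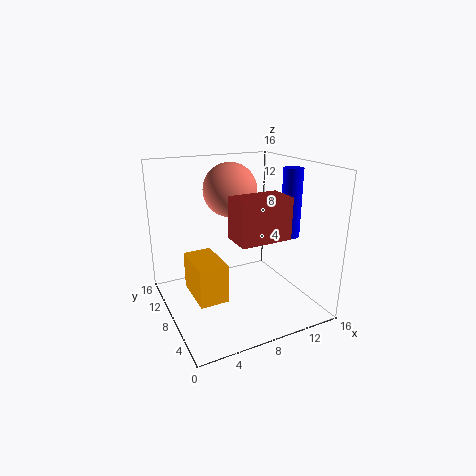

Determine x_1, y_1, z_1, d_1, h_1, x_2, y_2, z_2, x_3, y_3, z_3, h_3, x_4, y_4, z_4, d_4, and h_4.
x_1 = 2, y_1 = 4, z_1 = 3, d_1 = 5, h_1 = 4, x_2 = 8, y_2 = 10, z_2 = 13, x_3 = 12, y_3 = 4, z_3 = 9, h_3 = 7, x_4 = 5, y_4 = 1, z_4 = 10, d_4 = 3, h_4 = 4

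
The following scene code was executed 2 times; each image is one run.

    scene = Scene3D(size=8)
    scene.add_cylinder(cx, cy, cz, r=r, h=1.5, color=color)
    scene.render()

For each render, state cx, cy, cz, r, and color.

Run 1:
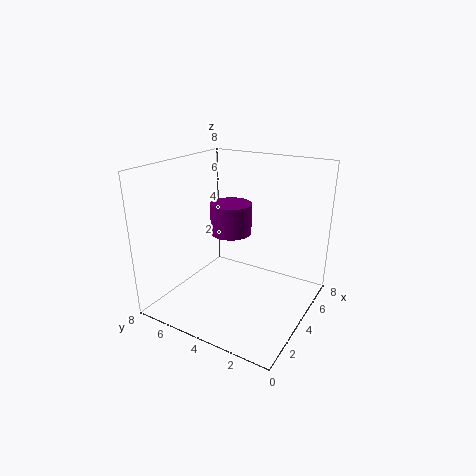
cx = 2.5; cy = 3.5; cz = 5; r = 1; color = 'purple'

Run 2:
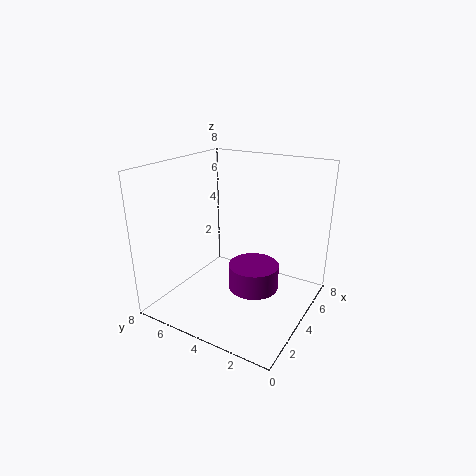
cx = 5; cy = 3.5; cz = 0.5; r = 1.5; color = 'purple'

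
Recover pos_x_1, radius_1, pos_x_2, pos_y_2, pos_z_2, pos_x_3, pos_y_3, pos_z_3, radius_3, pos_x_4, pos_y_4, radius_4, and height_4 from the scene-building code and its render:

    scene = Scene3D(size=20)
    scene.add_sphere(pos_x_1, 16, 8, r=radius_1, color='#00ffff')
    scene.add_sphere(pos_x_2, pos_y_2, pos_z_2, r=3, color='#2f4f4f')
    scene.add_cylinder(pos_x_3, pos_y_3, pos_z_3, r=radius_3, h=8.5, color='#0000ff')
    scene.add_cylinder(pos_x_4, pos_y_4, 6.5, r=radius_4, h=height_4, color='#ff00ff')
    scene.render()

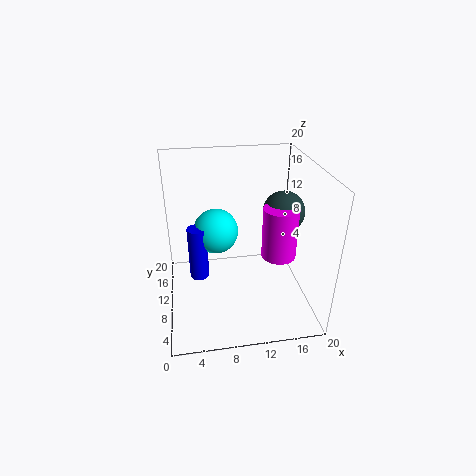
pos_x_1 = 7.5
radius_1 = 3.5
pos_x_2 = 17
pos_y_2 = 12
pos_z_2 = 12.5
pos_x_3 = 4.5
pos_y_3 = 14.5
pos_z_3 = 1
radius_3 = 1.5
pos_x_4 = 16
pos_y_4 = 10
radius_4 = 2.5
height_4 = 7.5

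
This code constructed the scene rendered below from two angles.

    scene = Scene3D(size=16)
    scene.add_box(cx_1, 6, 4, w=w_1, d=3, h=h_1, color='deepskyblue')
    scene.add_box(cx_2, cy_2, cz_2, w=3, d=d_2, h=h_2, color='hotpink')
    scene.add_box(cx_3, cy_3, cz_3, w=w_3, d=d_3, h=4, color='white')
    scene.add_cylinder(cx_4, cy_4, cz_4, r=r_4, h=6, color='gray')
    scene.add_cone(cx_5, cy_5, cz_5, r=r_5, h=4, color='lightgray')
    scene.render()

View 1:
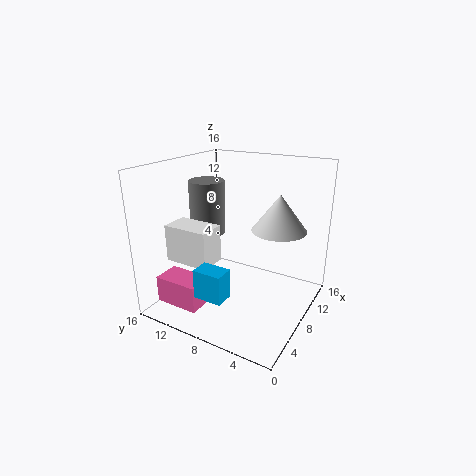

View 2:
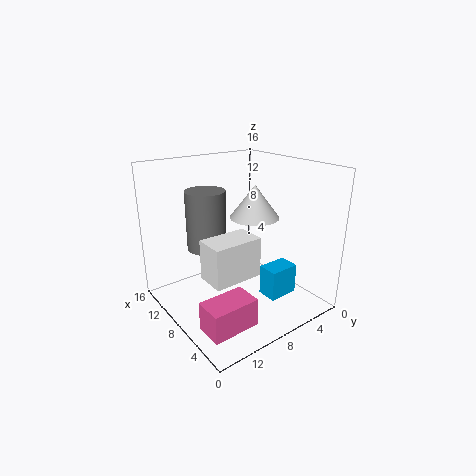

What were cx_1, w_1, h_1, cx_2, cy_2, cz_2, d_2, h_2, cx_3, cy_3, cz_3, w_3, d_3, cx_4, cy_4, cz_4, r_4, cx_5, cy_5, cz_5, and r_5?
cx_1 = 1, w_1 = 2, h_1 = 3, cx_2 = 2, cy_2 = 10, cz_2 = 1, d_2 = 5, h_2 = 3, cx_3 = 3, cy_3 = 9, cz_3 = 6, w_3 = 3, d_3 = 5, cx_4 = 8, cy_4 = 12, cz_4 = 8, r_4 = 2, cx_5 = 10, cy_5 = 4, cz_5 = 9, r_5 = 3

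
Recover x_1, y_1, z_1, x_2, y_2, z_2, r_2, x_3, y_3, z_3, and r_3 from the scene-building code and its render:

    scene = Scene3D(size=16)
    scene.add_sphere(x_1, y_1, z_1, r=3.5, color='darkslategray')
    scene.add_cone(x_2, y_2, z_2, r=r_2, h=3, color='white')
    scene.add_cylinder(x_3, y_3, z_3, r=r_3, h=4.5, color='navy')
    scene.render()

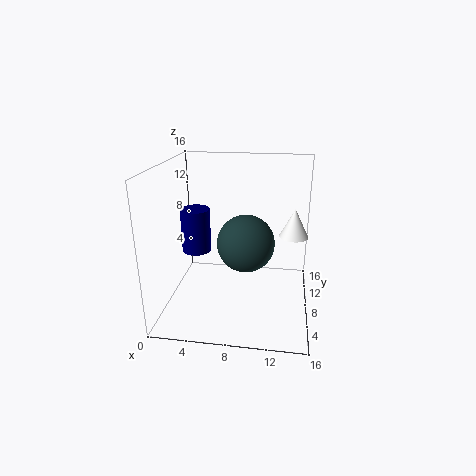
x_1 = 8.5, y_1 = 11, z_1 = 6, x_2 = 14, y_2 = 7, z_2 = 9, r_2 = 1.5, x_3 = 4, y_3 = 5.5, z_3 = 7.5, r_3 = 1.5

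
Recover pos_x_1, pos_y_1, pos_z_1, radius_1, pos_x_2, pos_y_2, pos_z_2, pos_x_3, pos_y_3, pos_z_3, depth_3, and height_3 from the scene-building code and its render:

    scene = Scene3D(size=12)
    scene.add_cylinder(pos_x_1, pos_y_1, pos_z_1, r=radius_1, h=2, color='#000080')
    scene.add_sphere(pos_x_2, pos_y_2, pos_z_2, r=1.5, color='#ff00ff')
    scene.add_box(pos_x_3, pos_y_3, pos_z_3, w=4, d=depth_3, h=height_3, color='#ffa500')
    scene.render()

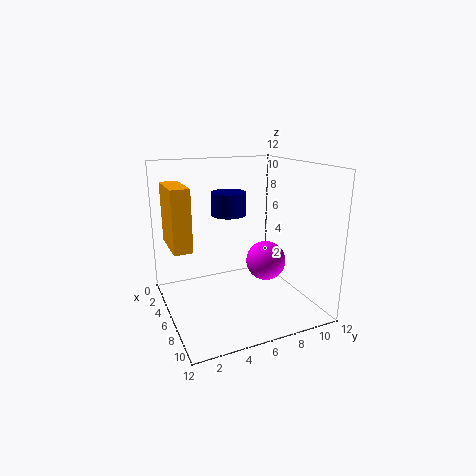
pos_x_1 = 4
pos_y_1 = 6
pos_z_1 = 7.5
radius_1 = 1.5
pos_x_2 = 9
pos_y_2 = 7
pos_z_2 = 5
pos_x_3 = 2.5
pos_y_3 = 0.5
pos_z_3 = 5.5
depth_3 = 1.5
height_3 = 5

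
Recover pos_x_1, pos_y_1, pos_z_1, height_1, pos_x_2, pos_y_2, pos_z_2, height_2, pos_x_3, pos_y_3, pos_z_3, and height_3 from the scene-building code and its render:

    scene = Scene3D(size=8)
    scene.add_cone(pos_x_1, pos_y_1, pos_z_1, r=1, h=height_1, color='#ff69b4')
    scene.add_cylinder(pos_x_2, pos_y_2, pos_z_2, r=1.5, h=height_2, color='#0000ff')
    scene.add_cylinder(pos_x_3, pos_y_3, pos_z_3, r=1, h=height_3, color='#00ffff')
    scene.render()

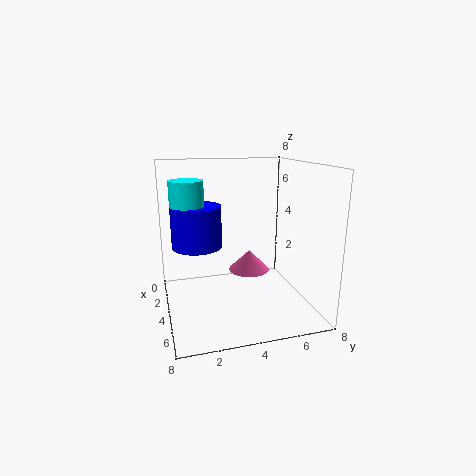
pos_x_1 = 6
pos_y_1 = 4
pos_z_1 = 3
height_1 = 1
pos_x_2 = 2
pos_y_2 = 2
pos_z_2 = 3
height_2 = 2.5
pos_x_3 = 2
pos_y_3 = 1.5
pos_z_3 = 3.5
height_3 = 3.5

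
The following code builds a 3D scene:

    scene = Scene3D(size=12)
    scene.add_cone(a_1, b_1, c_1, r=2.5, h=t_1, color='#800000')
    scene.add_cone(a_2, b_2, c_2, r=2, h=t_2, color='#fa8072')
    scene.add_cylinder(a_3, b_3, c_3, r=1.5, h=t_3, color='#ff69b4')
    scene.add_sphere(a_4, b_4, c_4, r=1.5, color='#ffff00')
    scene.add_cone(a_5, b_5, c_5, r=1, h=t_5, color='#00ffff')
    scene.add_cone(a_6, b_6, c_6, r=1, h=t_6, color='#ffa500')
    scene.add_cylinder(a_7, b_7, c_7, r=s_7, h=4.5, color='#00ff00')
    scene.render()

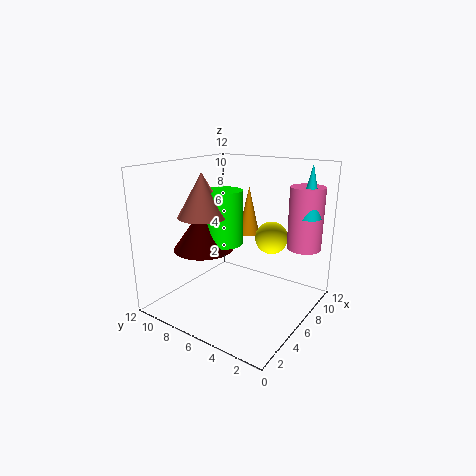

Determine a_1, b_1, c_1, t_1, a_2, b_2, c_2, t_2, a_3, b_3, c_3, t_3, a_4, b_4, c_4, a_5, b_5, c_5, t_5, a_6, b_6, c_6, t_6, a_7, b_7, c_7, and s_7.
a_1 = 4.5; b_1 = 8.5; c_1 = 5; t_1 = 3.5; a_2 = 4; b_2 = 8; c_2 = 8; t_2 = 3.5; a_3 = 10.5; b_3 = 2; c_3 = 4.5; t_3 = 5.5; a_4 = 10; b_4 = 5; c_4 = 5; a_5 = 10; b_5 = 1.5; c_5 = 7.5; t_5 = 4.5; a_6 = 10; b_6 = 7.5; c_6 = 5; t_6 = 4.5; a_7 = 5.5; b_7 = 7; c_7 = 5.5; s_7 = 1.5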